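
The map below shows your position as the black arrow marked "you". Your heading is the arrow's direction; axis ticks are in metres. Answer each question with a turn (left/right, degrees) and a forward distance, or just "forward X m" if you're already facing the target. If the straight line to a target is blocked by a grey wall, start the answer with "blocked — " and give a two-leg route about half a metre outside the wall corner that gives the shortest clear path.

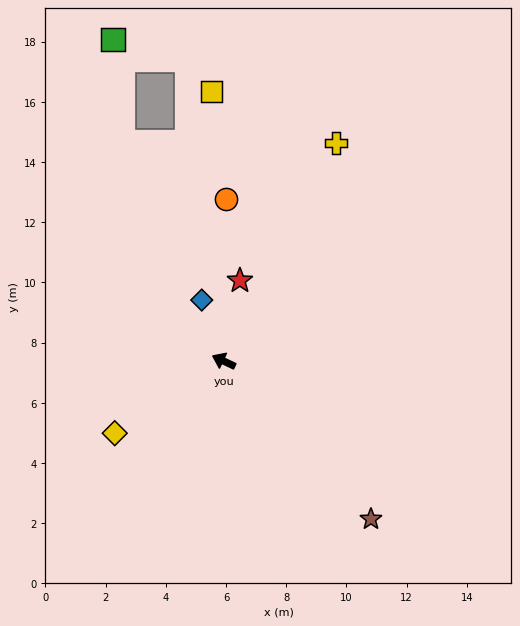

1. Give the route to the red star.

turn right 76°, forward 2.7 m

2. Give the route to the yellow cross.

turn right 92°, forward 8.1 m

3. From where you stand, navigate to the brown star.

turn left 158°, forward 7.2 m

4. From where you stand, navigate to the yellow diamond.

turn left 59°, forward 4.3 m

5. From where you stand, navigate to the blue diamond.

turn right 45°, forward 2.2 m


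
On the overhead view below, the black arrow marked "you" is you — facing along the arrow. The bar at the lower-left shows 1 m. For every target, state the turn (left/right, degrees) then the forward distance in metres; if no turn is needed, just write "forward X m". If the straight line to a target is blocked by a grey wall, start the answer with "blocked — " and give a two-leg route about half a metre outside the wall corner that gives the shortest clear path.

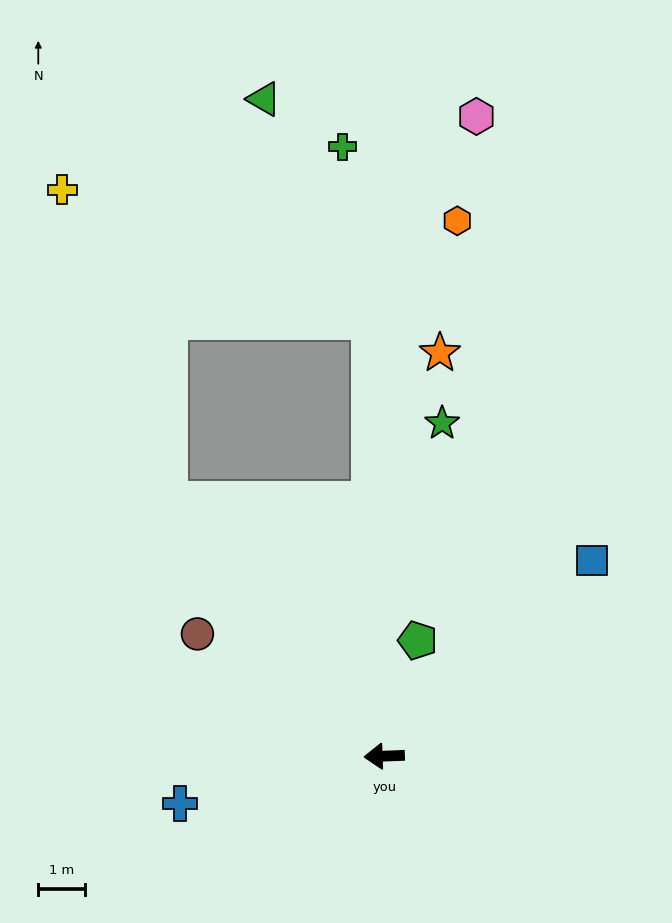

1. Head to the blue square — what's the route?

turn right 139°, forward 6.1 m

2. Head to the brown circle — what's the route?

turn right 35°, forward 4.8 m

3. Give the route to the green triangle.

blocked — turn right 90°, forward 9.4 m, then turn left 24°, forward 5.3 m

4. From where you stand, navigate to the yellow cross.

blocked — turn right 52°, forward 7.2 m, then turn right 21°, forward 7.1 m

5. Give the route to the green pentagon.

turn right 108°, forward 2.6 m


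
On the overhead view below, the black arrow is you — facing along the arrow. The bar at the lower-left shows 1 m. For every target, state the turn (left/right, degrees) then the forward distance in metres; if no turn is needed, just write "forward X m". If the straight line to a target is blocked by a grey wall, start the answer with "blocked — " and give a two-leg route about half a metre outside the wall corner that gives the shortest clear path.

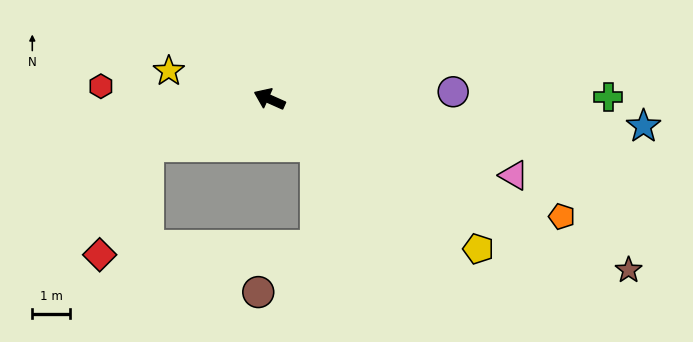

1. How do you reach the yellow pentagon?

turn left 168°, forward 6.8 m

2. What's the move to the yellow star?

turn left 8°, forward 2.8 m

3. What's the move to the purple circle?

turn right 154°, forward 4.8 m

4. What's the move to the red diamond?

blocked — turn left 45°, forward 3.4 m, then turn left 45°, forward 3.1 m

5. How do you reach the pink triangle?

turn right 173°, forward 6.7 m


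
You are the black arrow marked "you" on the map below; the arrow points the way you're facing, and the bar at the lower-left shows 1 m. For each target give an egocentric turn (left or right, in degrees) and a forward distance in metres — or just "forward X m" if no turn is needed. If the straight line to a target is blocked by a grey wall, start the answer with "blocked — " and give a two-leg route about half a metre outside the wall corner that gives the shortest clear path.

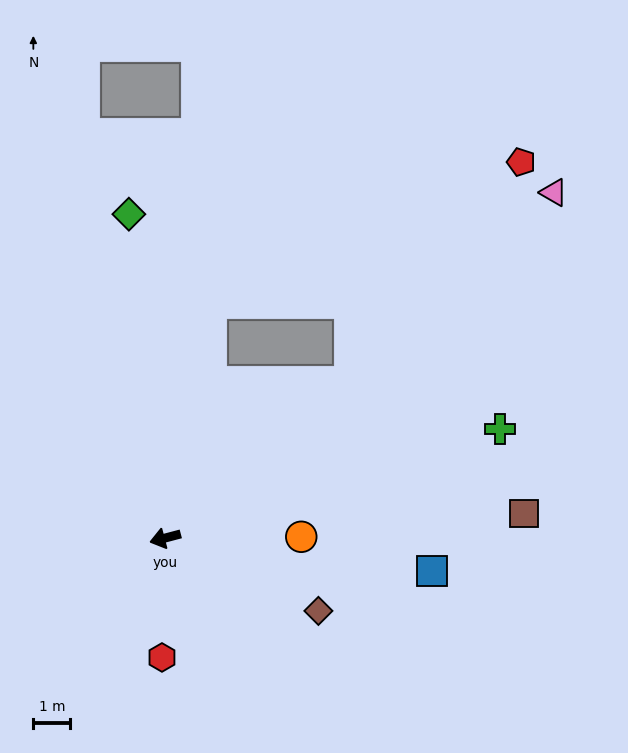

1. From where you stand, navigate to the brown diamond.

turn left 140°, forward 4.6 m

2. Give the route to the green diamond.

turn right 98°, forward 8.8 m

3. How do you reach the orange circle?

turn left 166°, forward 3.7 m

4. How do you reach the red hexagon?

turn left 74°, forward 3.2 m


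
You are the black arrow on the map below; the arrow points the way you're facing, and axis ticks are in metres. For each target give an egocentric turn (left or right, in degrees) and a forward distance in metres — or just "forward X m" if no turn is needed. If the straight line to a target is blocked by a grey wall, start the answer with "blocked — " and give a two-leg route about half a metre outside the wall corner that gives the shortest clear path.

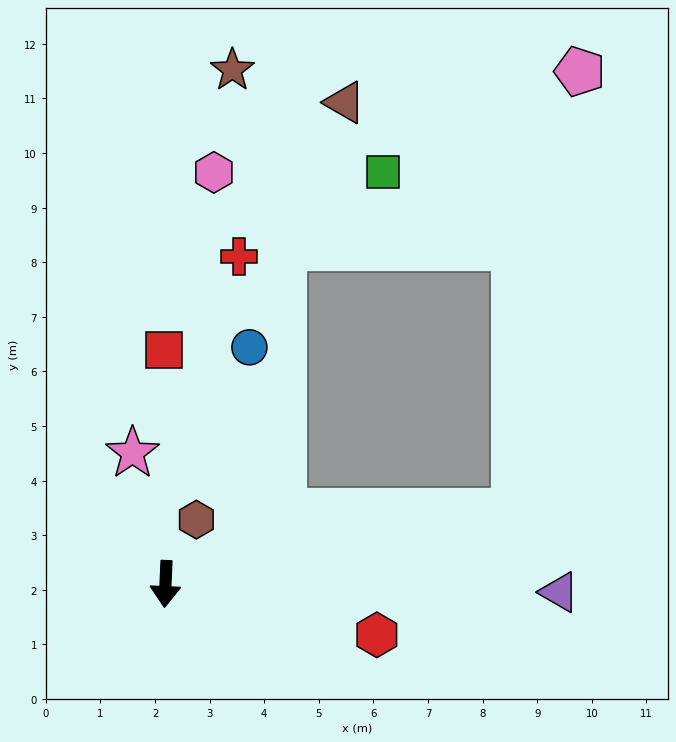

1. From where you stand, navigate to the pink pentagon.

blocked — turn left 104°, forward 6.5 m, then turn left 70°, forward 8.1 m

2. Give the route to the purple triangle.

turn left 91°, forward 7.2 m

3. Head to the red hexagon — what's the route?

turn left 79°, forward 4.0 m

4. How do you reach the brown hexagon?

turn left 157°, forward 1.3 m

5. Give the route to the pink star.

turn right 163°, forward 2.5 m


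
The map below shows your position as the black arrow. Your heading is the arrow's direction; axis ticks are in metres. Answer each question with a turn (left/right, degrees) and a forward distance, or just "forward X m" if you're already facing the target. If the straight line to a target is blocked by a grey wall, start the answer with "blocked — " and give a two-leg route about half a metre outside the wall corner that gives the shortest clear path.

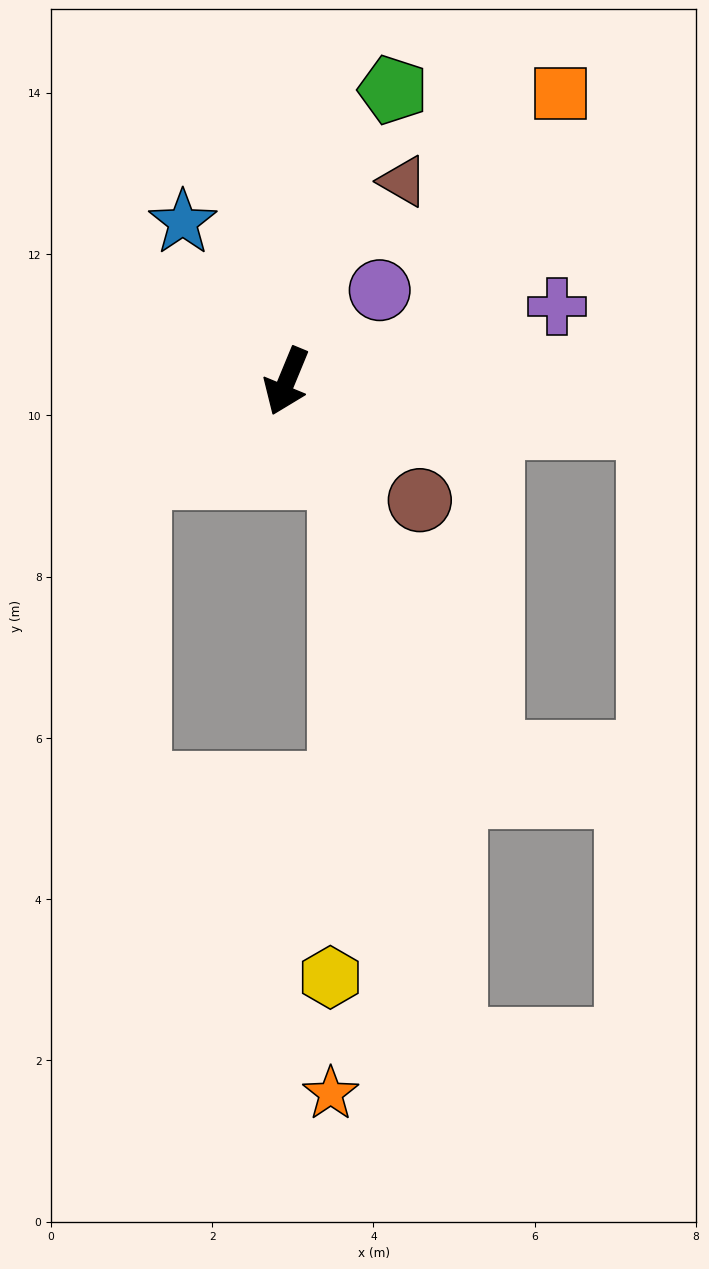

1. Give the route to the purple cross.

turn left 128°, forward 3.5 m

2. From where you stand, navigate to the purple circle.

turn left 157°, forward 1.6 m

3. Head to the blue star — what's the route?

turn right 124°, forward 2.4 m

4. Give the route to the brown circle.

turn left 71°, forward 2.2 m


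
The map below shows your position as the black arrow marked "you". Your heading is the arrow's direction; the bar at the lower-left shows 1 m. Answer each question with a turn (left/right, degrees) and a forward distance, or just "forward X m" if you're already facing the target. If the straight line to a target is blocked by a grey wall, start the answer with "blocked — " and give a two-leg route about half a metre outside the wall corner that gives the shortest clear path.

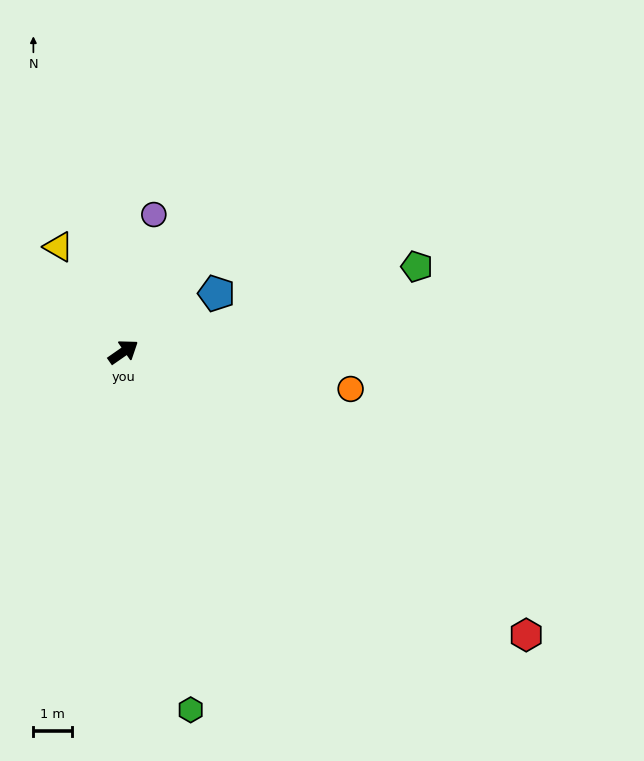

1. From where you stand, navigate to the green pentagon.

turn right 19°, forward 7.9 m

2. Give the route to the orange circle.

turn right 44°, forward 6.0 m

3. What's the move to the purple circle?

turn left 43°, forward 3.7 m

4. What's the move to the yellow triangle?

turn left 87°, forward 3.2 m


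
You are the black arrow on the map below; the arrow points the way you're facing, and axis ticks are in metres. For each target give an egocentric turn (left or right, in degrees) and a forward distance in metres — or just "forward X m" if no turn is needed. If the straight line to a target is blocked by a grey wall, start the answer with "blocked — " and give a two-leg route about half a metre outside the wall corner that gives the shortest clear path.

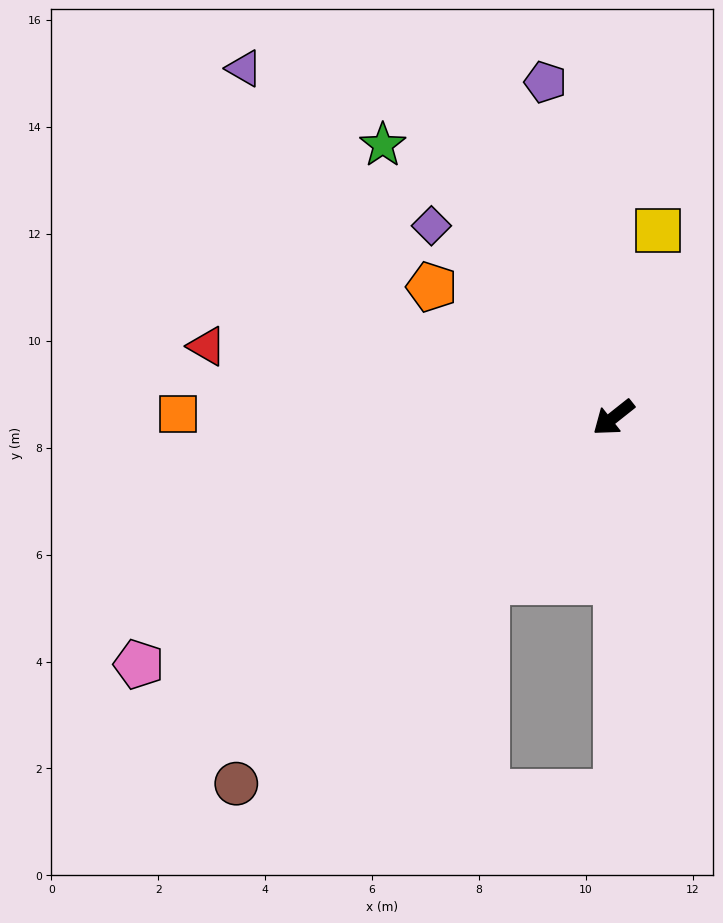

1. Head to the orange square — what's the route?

turn right 39°, forward 8.2 m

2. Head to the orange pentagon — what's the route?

turn right 74°, forward 4.2 m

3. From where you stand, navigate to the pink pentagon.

turn right 11°, forward 10.0 m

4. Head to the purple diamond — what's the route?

turn right 85°, forward 4.9 m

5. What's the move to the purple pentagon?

turn right 117°, forward 6.4 m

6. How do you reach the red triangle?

turn right 48°, forward 7.7 m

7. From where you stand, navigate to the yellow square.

turn right 142°, forward 3.6 m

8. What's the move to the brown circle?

turn left 6°, forward 9.8 m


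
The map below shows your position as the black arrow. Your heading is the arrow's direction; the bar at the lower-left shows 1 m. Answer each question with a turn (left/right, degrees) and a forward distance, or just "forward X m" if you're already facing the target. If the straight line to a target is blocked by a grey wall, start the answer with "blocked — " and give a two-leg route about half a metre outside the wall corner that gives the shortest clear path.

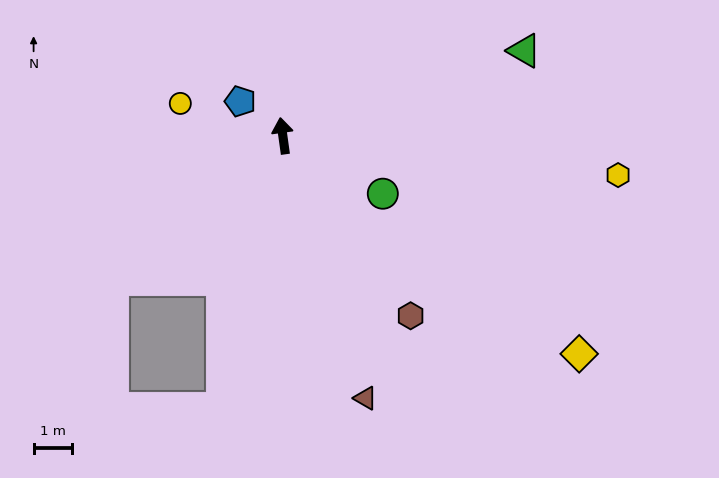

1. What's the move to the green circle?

turn right 128°, forward 3.0 m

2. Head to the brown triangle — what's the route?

turn right 170°, forward 7.2 m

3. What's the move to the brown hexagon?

turn right 153°, forward 5.8 m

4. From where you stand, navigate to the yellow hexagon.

turn right 105°, forward 8.9 m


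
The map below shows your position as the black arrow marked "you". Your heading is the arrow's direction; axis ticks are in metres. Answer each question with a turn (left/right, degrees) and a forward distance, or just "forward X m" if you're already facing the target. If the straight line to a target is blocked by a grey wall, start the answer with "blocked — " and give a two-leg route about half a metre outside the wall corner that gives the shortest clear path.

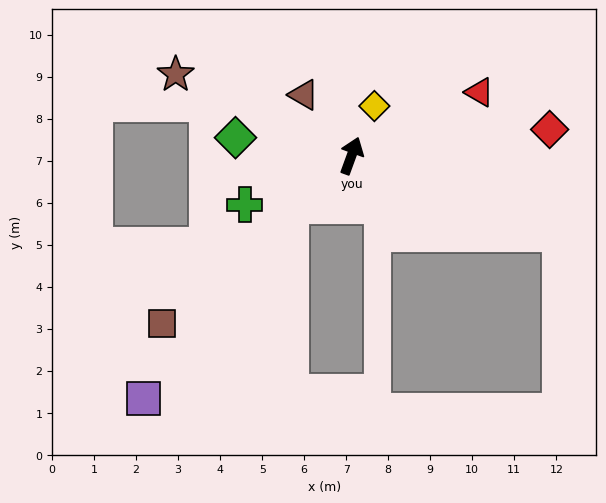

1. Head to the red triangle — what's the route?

turn right 44°, forward 3.4 m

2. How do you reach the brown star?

turn left 85°, forward 4.6 m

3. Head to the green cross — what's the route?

turn left 135°, forward 2.8 m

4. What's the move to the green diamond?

turn left 101°, forward 2.8 m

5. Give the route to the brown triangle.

turn left 58°, forward 1.8 m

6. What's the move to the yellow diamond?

turn right 5°, forward 1.3 m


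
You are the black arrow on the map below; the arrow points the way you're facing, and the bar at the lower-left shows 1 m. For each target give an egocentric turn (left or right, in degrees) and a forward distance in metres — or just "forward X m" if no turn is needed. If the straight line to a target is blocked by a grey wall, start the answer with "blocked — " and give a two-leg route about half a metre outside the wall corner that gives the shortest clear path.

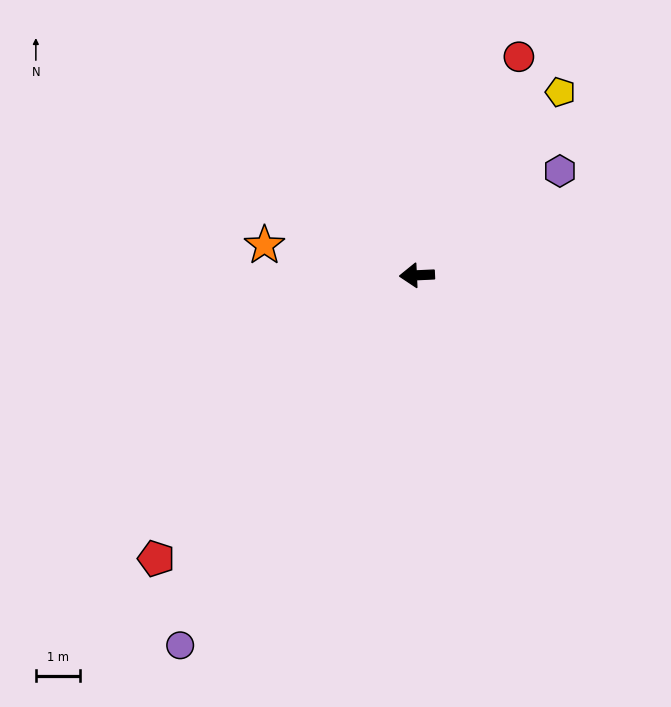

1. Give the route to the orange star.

turn right 14°, forward 3.5 m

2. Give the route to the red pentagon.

turn left 45°, forward 8.7 m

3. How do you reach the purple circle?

turn left 55°, forward 9.9 m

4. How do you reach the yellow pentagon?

turn right 131°, forward 5.2 m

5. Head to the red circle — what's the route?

turn right 118°, forward 5.4 m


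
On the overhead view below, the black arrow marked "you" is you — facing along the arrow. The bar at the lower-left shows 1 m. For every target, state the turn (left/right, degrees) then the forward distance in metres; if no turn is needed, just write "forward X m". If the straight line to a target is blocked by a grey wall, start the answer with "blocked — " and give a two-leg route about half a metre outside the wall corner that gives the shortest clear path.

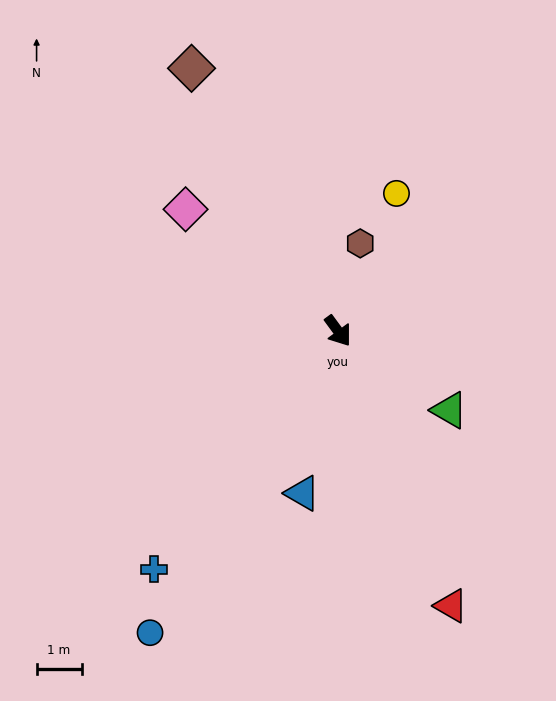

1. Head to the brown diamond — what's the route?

turn left 173°, forward 6.7 m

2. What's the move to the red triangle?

turn right 14°, forward 6.6 m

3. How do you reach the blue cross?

turn right 74°, forward 6.7 m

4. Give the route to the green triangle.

turn left 18°, forward 3.0 m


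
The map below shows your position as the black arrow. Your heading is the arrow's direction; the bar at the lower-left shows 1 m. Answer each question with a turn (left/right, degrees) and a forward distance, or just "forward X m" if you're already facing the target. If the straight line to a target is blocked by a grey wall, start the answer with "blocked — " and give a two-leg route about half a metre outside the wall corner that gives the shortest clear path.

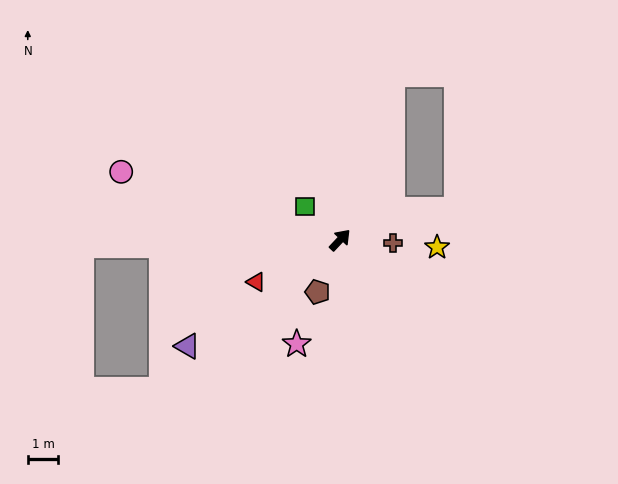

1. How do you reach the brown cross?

turn right 50°, forward 1.7 m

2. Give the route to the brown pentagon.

turn right 160°, forward 1.9 m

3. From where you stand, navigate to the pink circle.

turn left 116°, forward 7.5 m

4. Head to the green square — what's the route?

turn left 90°, forward 1.6 m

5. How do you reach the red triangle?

turn left 160°, forward 3.1 m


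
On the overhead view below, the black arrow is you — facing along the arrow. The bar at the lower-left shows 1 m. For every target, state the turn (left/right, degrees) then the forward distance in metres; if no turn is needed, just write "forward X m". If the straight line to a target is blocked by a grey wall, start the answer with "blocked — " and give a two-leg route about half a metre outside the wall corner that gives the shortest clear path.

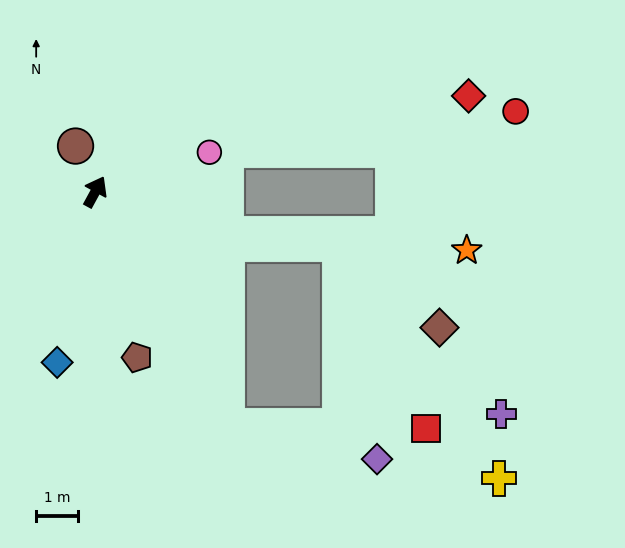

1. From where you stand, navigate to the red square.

blocked — turn right 122°, forward 6.4 m, then turn left 60°, forward 4.7 m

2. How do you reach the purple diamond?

blocked — turn right 122°, forward 6.4 m, then turn left 48°, forward 3.7 m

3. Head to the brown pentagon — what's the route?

turn right 137°, forward 4.1 m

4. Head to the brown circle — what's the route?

turn left 52°, forward 1.2 m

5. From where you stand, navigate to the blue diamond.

turn right 164°, forward 4.2 m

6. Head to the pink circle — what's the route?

turn right 42°, forward 2.9 m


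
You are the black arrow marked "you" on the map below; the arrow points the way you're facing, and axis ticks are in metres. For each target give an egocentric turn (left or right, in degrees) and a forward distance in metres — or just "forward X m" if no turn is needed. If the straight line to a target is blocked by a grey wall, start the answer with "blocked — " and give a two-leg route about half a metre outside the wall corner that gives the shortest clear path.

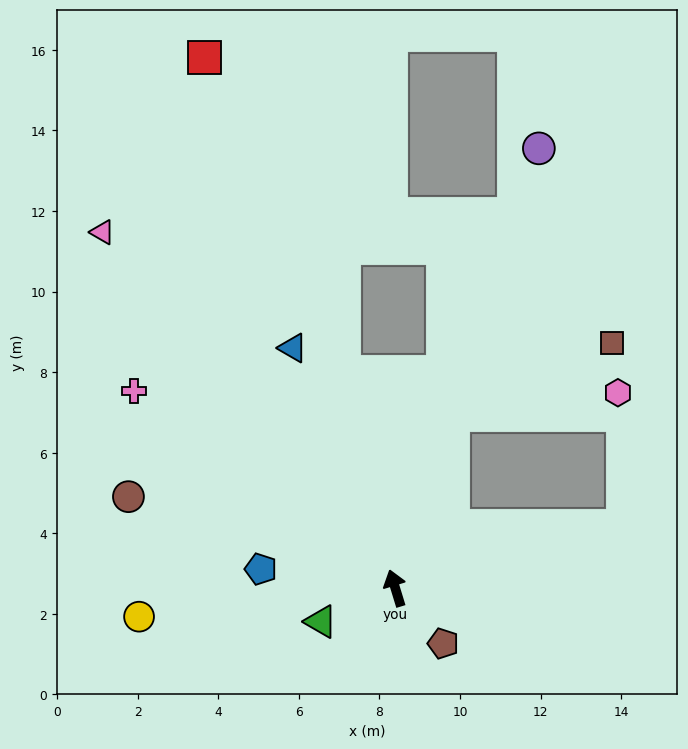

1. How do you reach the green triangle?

turn left 97°, forward 2.0 m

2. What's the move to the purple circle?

turn right 35°, forward 11.5 m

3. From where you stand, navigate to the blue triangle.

turn left 6°, forward 6.5 m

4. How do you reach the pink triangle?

turn left 22°, forward 11.4 m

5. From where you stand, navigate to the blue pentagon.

turn left 65°, forward 3.4 m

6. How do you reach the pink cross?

turn left 36°, forward 8.1 m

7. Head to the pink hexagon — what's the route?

blocked — turn right 35°, forward 4.5 m, then turn right 64°, forward 4.1 m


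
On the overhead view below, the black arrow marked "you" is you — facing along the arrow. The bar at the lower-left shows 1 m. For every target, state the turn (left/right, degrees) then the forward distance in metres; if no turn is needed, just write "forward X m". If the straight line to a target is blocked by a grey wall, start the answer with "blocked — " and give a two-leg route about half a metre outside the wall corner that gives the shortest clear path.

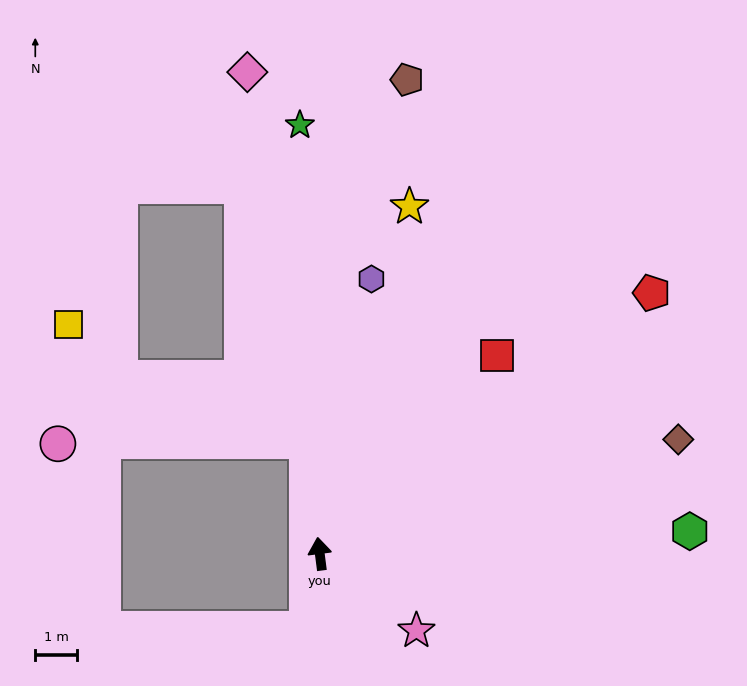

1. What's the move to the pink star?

turn right 136°, forward 3.0 m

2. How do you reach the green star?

turn right 5°, forward 10.3 m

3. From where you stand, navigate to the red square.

turn right 49°, forward 6.4 m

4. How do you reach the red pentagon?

turn right 59°, forward 10.1 m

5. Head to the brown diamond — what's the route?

turn right 80°, forward 9.0 m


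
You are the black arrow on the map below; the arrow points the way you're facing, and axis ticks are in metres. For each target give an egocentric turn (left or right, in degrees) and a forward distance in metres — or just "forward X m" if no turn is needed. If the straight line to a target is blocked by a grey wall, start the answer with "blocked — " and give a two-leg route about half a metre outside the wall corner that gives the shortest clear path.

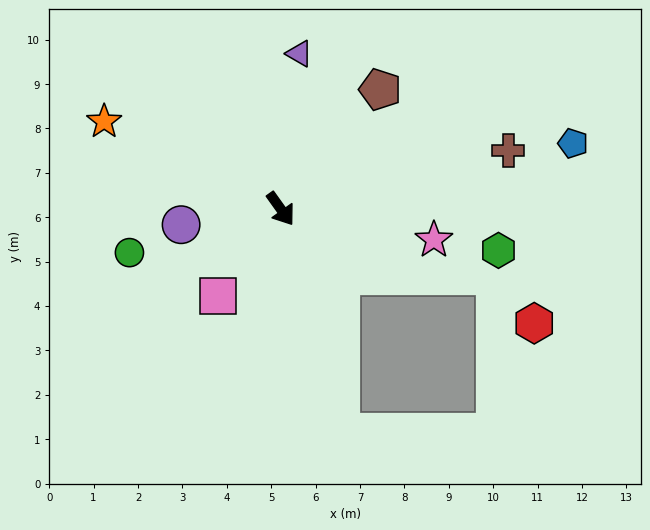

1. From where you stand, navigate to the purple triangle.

turn left 138°, forward 3.5 m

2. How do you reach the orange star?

turn right 152°, forward 4.4 m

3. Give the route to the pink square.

turn right 71°, forward 2.4 m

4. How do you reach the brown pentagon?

turn left 105°, forward 3.5 m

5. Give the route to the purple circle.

turn right 116°, forward 2.3 m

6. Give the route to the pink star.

turn left 43°, forward 3.5 m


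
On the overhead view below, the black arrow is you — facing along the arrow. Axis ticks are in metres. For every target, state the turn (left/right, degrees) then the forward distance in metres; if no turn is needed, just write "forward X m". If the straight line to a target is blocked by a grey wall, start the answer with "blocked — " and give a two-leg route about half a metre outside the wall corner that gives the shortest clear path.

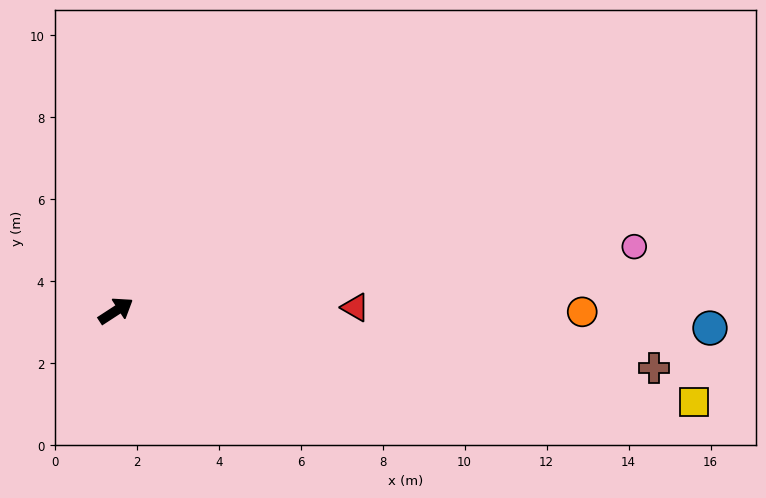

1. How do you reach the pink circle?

turn right 26°, forward 12.7 m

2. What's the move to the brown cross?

turn right 39°, forward 13.2 m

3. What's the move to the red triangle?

turn right 32°, forward 5.8 m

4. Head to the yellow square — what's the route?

turn right 42°, forward 14.3 m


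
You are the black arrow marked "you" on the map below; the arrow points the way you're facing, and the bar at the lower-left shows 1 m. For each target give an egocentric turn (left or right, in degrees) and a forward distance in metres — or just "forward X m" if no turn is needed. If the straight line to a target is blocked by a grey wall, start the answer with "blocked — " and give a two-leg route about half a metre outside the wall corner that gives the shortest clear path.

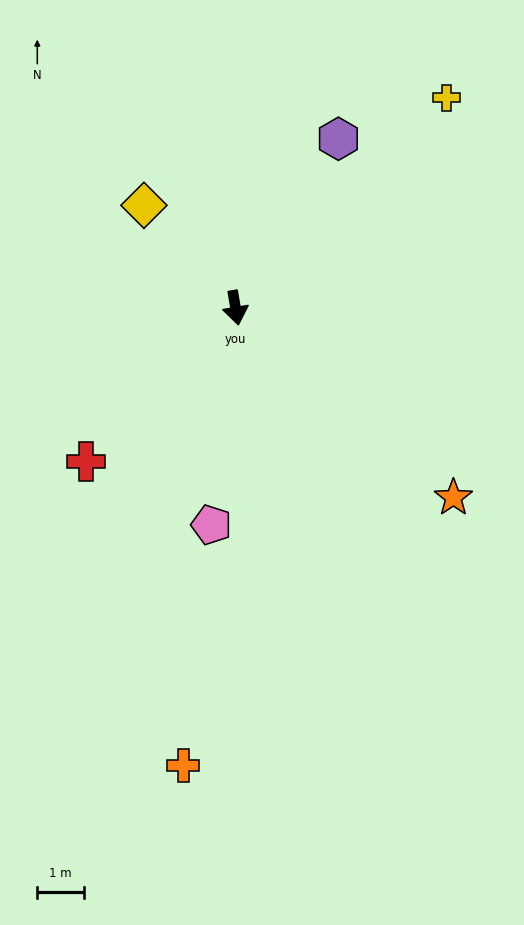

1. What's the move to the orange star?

turn left 39°, forward 6.2 m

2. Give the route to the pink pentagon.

turn right 16°, forward 4.7 m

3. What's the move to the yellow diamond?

turn right 148°, forward 2.9 m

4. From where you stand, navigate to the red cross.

turn right 54°, forward 4.6 m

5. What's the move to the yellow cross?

turn left 125°, forward 6.4 m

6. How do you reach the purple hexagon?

turn left 139°, forward 4.2 m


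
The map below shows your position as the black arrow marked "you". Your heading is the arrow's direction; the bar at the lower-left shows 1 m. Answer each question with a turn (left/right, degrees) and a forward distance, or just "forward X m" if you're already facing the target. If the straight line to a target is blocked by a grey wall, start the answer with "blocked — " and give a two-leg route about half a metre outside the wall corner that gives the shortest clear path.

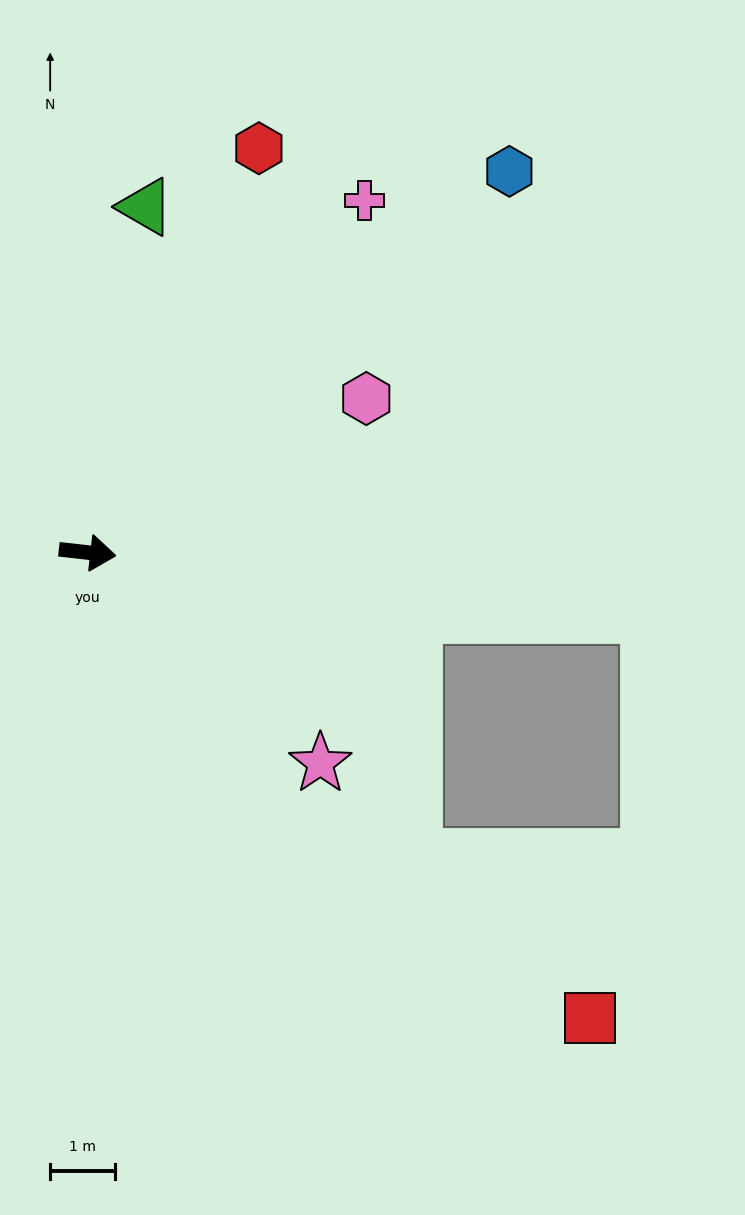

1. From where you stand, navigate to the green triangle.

turn left 87°, forward 5.4 m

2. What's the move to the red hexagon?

turn left 73°, forward 6.8 m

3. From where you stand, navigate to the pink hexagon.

turn left 35°, forward 4.9 m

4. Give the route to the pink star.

turn right 36°, forward 4.8 m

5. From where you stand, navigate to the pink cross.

turn left 58°, forward 6.9 m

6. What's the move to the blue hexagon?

turn left 49°, forward 8.7 m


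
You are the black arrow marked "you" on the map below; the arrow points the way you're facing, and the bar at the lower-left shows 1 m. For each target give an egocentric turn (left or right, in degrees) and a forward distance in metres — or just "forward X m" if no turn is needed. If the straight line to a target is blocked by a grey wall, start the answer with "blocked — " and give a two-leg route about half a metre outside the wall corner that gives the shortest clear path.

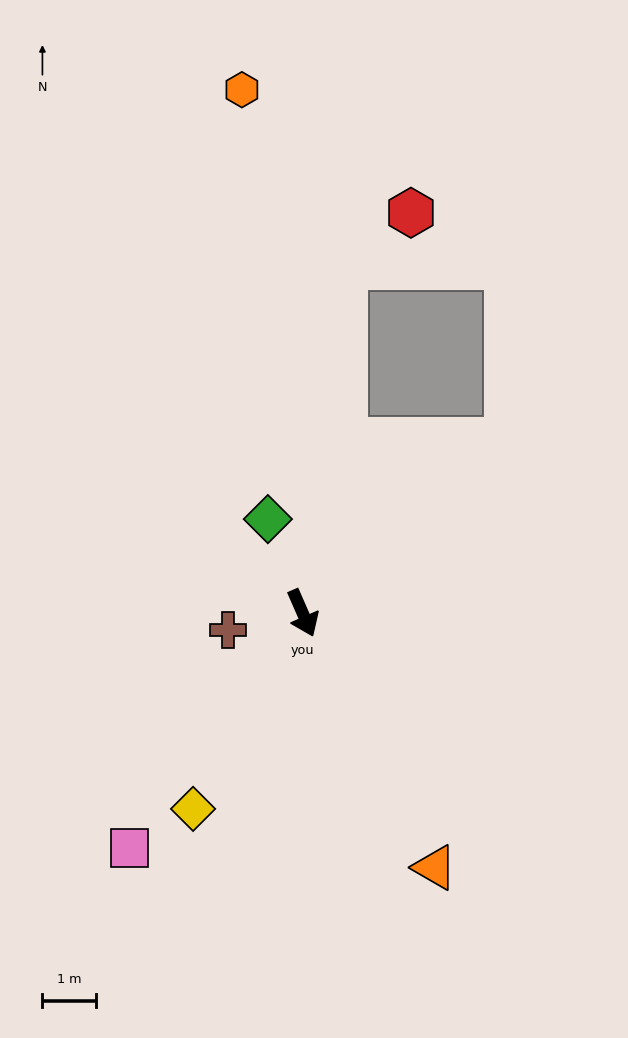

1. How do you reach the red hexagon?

blocked — turn left 149°, forward 6.5 m, then turn right 43°, forward 1.6 m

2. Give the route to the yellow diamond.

turn right 53°, forward 4.2 m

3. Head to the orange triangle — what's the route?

turn left 4°, forward 5.3 m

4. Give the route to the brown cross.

turn right 101°, forward 1.4 m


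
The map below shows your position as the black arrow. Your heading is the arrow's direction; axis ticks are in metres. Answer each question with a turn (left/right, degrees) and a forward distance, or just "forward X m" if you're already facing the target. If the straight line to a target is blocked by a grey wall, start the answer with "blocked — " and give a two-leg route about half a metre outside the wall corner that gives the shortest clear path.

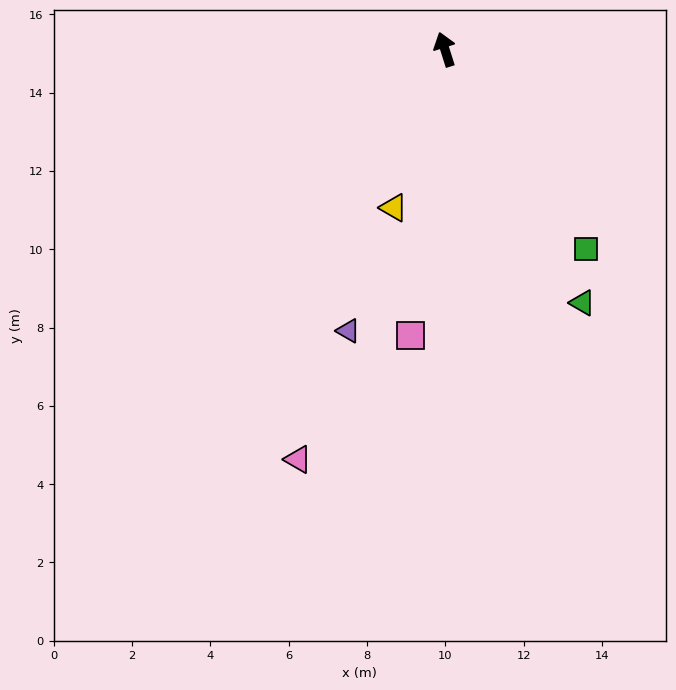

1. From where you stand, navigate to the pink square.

turn left 156°, forward 7.4 m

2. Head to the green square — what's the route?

turn right 162°, forward 6.2 m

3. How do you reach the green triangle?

turn right 169°, forward 7.4 m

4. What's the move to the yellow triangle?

turn left 145°, forward 4.3 m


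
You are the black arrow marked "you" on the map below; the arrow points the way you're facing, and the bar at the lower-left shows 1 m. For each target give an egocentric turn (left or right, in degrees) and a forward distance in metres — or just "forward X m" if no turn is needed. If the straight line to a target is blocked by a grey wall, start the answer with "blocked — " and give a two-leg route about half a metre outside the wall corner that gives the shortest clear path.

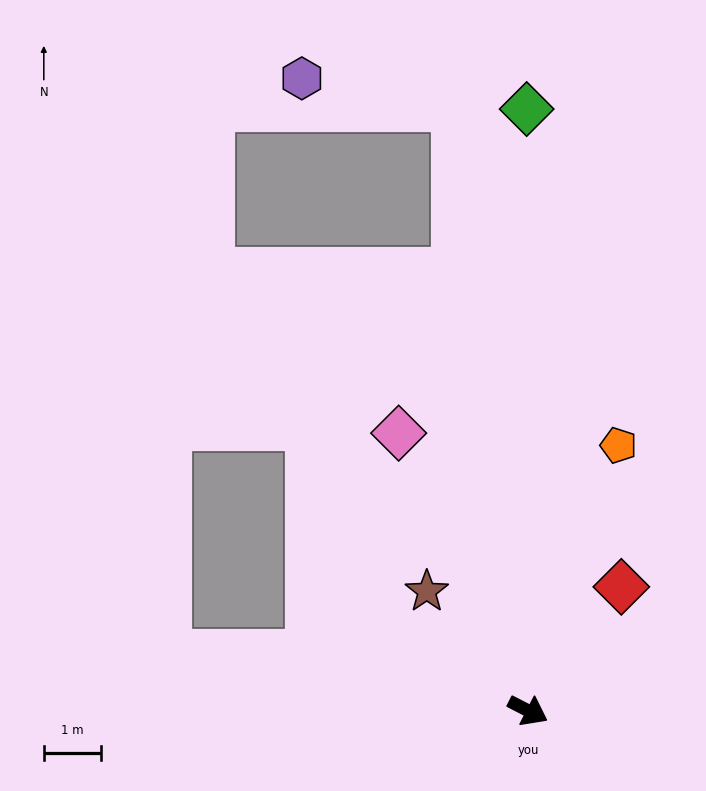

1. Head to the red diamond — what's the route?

turn left 80°, forward 2.7 m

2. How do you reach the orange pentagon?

turn left 98°, forward 4.9 m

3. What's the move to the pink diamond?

turn left 142°, forward 5.3 m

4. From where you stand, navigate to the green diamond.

turn left 117°, forward 10.5 m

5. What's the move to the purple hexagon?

blocked — turn left 124°, forward 10.6 m, then turn left 73°, forward 2.7 m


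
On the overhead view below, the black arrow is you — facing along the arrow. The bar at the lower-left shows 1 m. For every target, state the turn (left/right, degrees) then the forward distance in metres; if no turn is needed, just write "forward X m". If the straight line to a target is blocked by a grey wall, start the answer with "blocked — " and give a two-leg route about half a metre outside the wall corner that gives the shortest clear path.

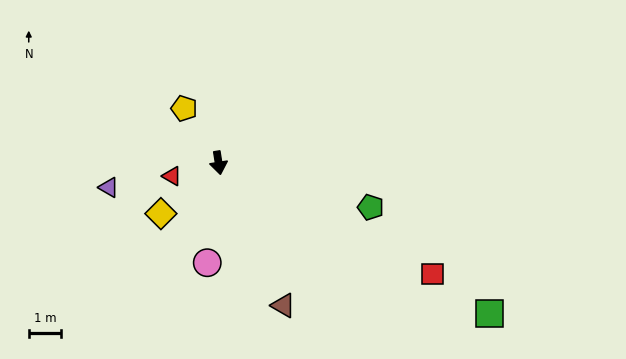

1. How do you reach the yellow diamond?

turn right 58°, forward 2.4 m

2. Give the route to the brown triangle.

turn left 15°, forward 4.8 m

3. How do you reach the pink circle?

turn right 15°, forward 3.1 m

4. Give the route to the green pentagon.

turn left 65°, forward 4.9 m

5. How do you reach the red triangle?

turn right 83°, forward 1.5 m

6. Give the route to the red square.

turn left 54°, forward 7.4 m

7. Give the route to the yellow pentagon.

turn right 157°, forward 2.0 m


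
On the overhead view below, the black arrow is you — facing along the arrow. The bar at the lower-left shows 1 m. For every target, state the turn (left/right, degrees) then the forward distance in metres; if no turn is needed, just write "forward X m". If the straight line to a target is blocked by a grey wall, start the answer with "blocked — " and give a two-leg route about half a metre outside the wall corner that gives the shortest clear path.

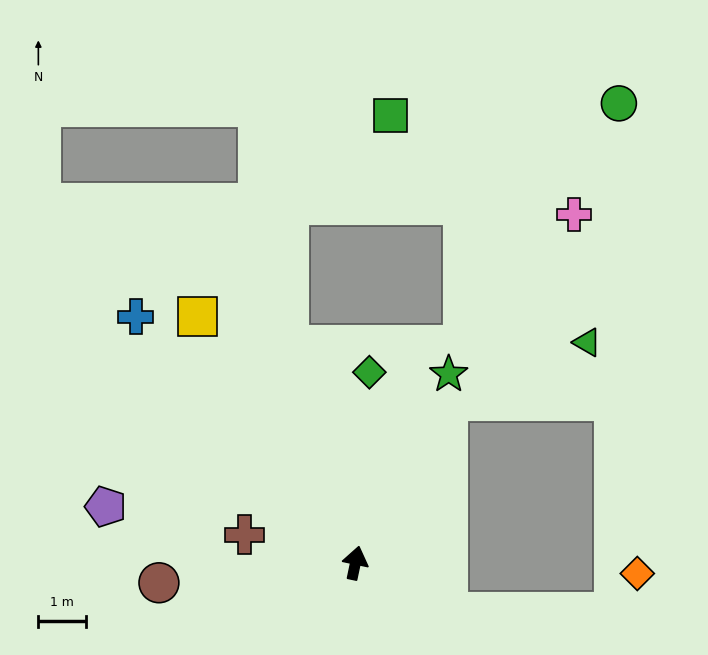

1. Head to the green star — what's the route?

turn right 14°, forward 4.4 m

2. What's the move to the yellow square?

turn left 45°, forward 6.2 m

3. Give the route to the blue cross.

turn left 54°, forward 7.0 m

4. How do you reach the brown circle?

turn left 108°, forward 4.2 m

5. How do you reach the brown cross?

turn left 88°, forward 2.4 m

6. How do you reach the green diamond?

turn left 8°, forward 4.0 m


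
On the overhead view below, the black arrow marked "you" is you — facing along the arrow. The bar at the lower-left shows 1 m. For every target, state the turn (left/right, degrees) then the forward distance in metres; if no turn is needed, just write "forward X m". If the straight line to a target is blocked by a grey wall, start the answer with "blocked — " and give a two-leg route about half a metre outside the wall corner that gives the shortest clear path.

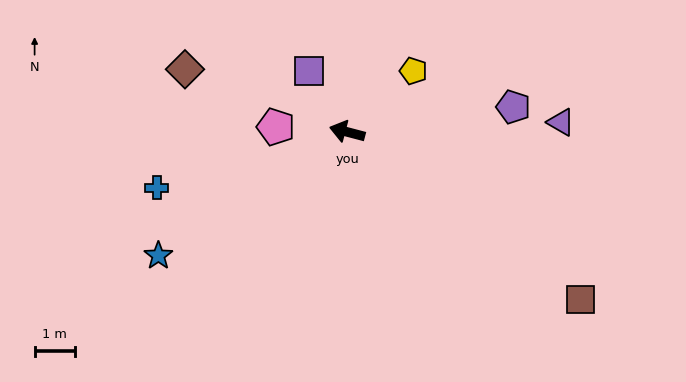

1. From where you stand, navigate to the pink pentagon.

turn left 11°, forward 1.8 m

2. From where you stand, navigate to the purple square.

turn right 43°, forward 1.8 m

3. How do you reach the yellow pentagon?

turn right 123°, forward 2.2 m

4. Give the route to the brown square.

turn left 159°, forward 7.1 m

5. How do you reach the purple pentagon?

turn right 157°, forward 4.2 m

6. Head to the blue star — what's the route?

turn left 48°, forward 5.6 m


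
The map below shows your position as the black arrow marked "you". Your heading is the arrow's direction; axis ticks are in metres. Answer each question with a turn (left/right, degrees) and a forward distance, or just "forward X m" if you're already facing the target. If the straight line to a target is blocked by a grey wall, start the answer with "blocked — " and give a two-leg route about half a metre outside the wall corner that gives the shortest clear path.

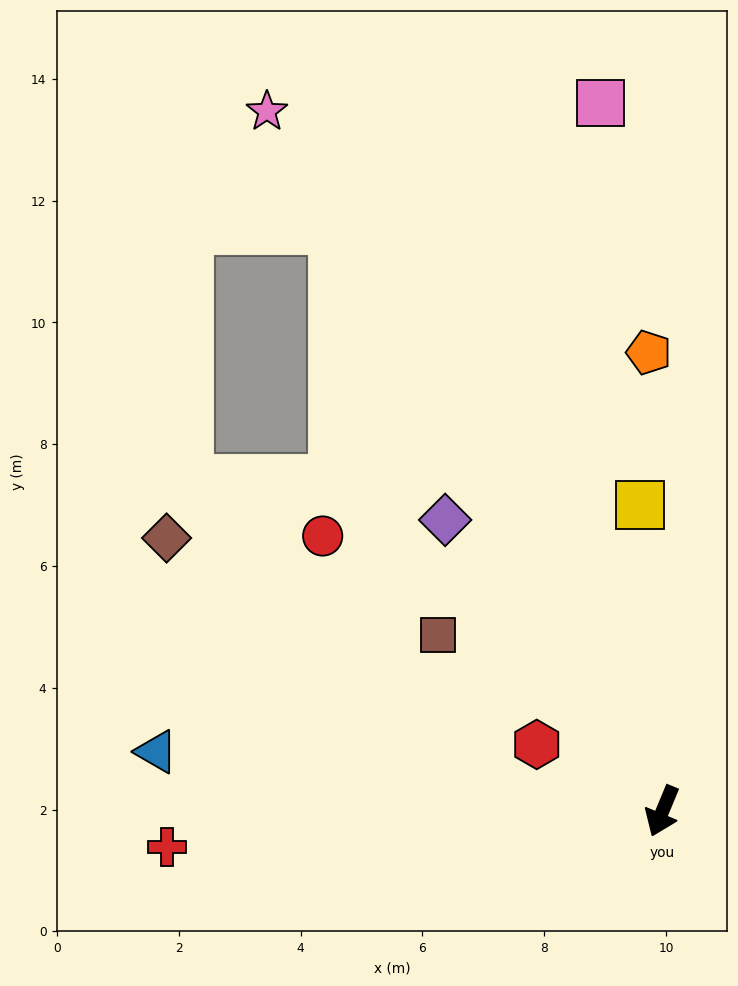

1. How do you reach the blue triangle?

turn right 74°, forward 8.4 m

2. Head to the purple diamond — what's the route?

turn right 121°, forward 6.0 m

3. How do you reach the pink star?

turn right 128°, forward 13.2 m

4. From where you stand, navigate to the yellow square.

turn right 153°, forward 5.0 m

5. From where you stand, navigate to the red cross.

turn right 63°, forward 8.2 m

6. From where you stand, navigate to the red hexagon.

turn right 95°, forward 2.3 m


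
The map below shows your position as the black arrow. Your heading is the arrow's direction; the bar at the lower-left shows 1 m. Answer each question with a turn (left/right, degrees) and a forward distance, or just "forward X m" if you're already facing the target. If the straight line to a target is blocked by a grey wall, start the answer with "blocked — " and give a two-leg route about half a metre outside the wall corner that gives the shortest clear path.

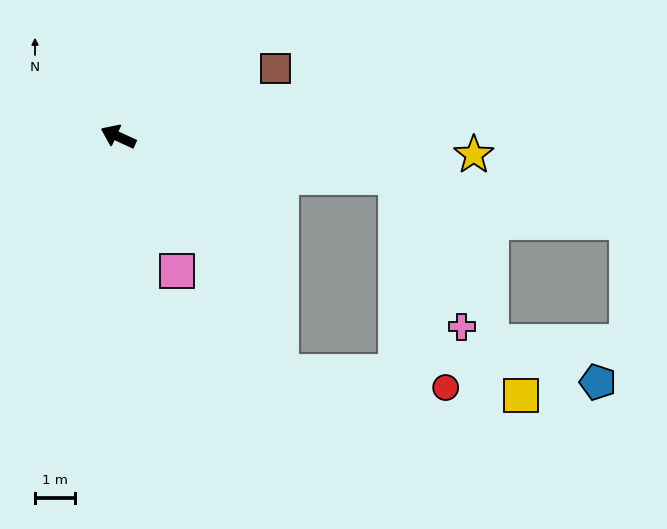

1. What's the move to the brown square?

turn right 132°, forward 4.2 m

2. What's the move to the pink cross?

blocked — turn right 164°, forward 6.9 m, then turn right 57°, forward 4.0 m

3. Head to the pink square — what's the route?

turn left 138°, forward 3.6 m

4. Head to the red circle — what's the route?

blocked — turn right 164°, forward 6.9 m, then turn right 68°, forward 5.3 m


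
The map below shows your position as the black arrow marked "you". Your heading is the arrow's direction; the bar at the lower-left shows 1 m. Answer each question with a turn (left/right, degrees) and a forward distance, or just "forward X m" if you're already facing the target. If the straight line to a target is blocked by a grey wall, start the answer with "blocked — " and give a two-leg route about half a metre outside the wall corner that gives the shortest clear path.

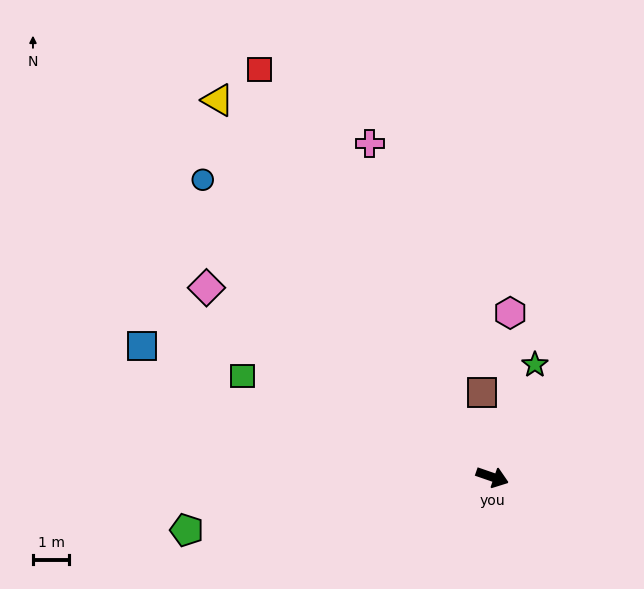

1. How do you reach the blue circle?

turn left 153°, forward 11.4 m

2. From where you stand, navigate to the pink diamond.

turn left 166°, forward 9.4 m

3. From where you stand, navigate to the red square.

turn left 139°, forward 12.9 m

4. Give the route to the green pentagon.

turn right 151°, forward 8.5 m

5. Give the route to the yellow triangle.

turn left 145°, forward 12.8 m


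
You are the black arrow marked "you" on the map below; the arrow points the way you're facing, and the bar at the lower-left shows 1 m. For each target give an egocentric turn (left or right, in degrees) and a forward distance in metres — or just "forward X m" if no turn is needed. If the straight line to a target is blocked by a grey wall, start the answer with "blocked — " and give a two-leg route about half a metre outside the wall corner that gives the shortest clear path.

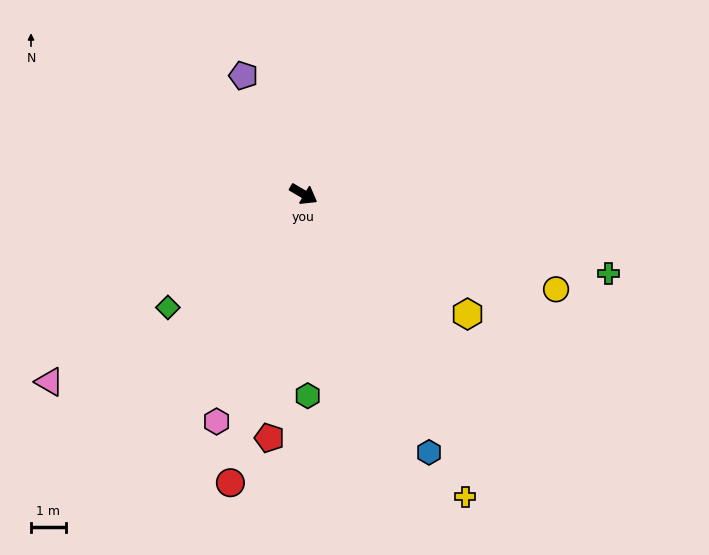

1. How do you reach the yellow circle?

turn left 10°, forward 7.7 m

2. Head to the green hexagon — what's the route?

turn right 59°, forward 5.8 m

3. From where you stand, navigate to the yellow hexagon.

turn right 6°, forward 5.8 m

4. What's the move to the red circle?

turn right 74°, forward 8.5 m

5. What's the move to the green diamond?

turn right 110°, forward 5.1 m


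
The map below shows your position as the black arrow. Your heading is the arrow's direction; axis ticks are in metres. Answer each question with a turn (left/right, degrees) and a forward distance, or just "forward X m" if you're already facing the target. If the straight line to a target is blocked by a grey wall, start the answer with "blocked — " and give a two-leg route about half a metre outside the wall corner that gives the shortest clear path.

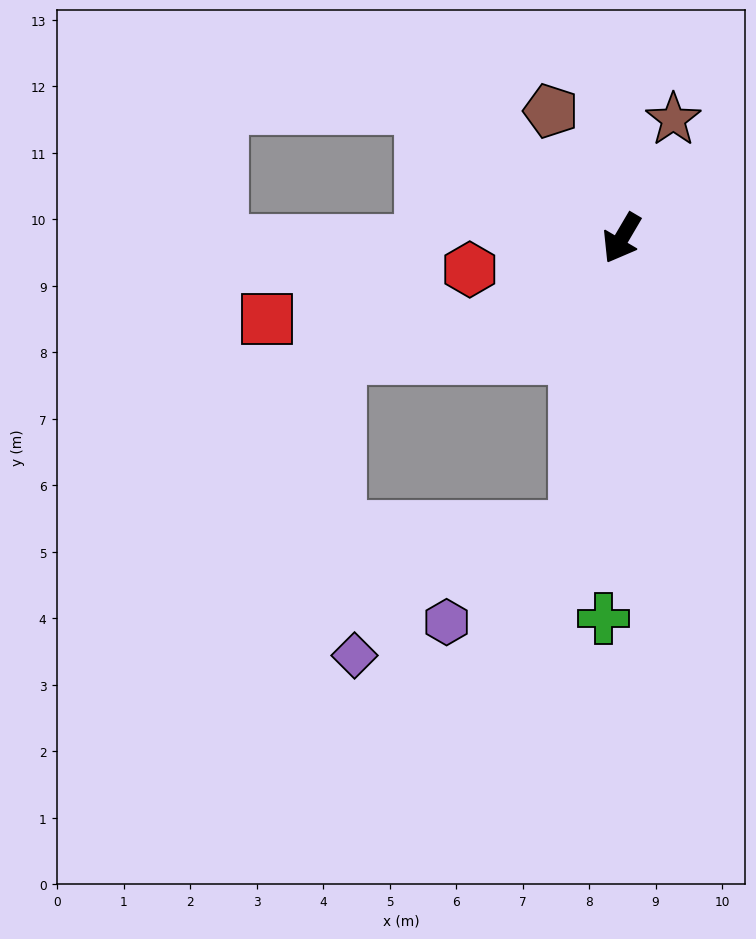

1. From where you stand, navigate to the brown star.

turn right 173°, forward 1.9 m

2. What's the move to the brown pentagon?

turn right 120°, forward 2.2 m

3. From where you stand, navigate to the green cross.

turn left 28°, forward 5.7 m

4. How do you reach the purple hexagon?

blocked — turn left 22°, forward 4.4 m, then turn right 46°, forward 2.4 m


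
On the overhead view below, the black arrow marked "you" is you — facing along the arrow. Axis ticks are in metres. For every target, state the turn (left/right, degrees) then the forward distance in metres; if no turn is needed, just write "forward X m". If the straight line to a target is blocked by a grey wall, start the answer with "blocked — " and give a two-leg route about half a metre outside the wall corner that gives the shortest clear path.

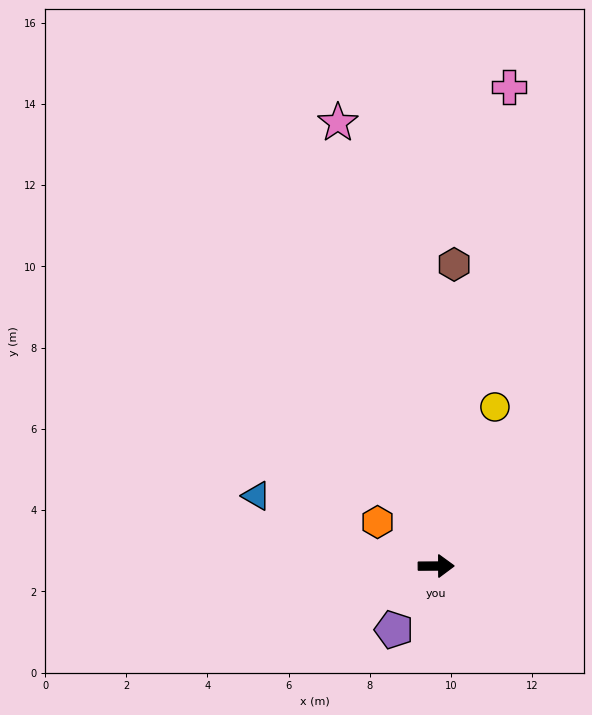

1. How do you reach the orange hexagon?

turn left 143°, forward 1.8 m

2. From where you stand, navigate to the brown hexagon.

turn left 86°, forward 7.4 m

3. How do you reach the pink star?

turn left 102°, forward 11.2 m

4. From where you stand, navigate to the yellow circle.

turn left 69°, forward 4.2 m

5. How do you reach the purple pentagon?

turn right 124°, forward 1.9 m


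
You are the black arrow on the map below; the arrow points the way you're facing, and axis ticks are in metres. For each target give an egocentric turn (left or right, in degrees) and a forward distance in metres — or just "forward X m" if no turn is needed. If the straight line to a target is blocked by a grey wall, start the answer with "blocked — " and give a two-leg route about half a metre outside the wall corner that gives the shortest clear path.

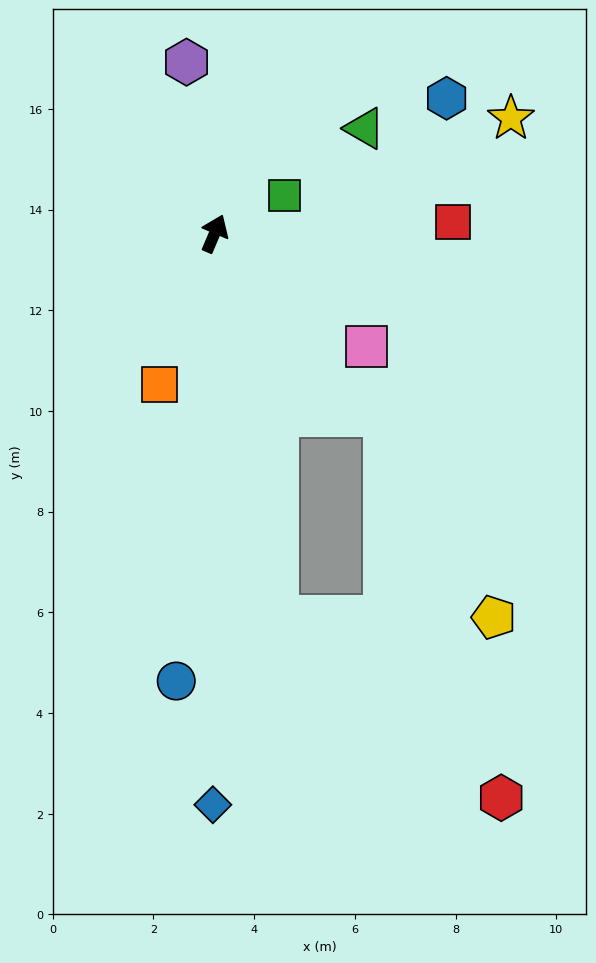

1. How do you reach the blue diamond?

turn right 157°, forward 11.3 m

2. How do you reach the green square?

turn right 38°, forward 1.6 m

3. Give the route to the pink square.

turn right 104°, forward 3.8 m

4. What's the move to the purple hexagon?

turn left 32°, forward 3.4 m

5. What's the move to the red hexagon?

blocked — turn right 148°, forward 7.7 m, then turn left 42°, forward 5.7 m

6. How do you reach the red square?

turn right 64°, forward 4.7 m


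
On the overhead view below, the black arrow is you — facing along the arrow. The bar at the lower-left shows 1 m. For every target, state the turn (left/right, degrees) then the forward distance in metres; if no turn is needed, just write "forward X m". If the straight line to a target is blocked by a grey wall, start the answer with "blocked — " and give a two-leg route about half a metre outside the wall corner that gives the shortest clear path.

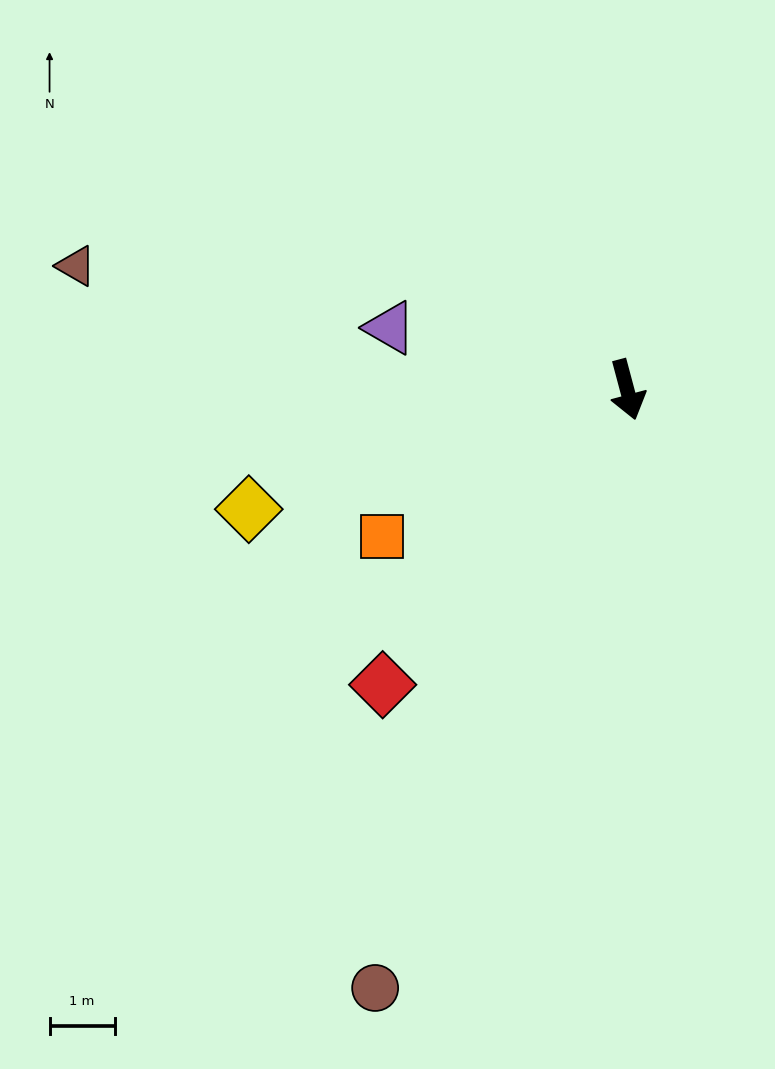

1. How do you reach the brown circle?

turn right 38°, forward 10.0 m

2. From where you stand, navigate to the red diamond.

turn right 55°, forward 5.9 m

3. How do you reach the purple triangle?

turn right 120°, forward 3.8 m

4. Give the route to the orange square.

turn right 74°, forward 4.4 m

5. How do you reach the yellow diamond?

turn right 87°, forward 6.1 m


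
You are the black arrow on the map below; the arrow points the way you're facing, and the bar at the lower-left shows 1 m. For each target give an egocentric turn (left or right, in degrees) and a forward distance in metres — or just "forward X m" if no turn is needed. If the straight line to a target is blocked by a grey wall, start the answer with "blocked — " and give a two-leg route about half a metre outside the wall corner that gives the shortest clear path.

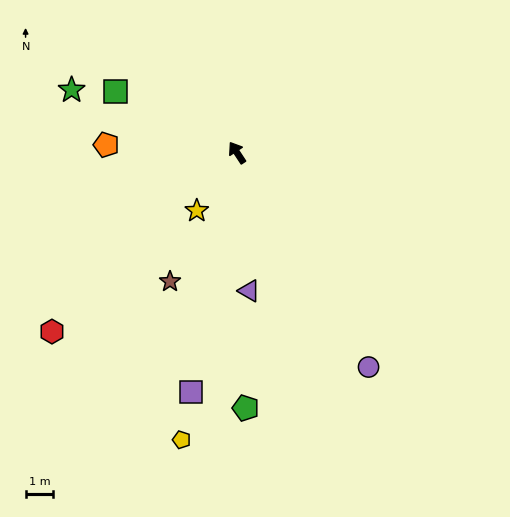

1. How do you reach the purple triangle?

turn left 152°, forward 5.0 m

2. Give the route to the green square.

turn left 30°, forward 4.9 m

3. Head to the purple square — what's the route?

turn left 136°, forward 8.8 m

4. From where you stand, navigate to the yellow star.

turn left 112°, forward 2.6 m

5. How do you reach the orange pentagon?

turn left 53°, forward 4.7 m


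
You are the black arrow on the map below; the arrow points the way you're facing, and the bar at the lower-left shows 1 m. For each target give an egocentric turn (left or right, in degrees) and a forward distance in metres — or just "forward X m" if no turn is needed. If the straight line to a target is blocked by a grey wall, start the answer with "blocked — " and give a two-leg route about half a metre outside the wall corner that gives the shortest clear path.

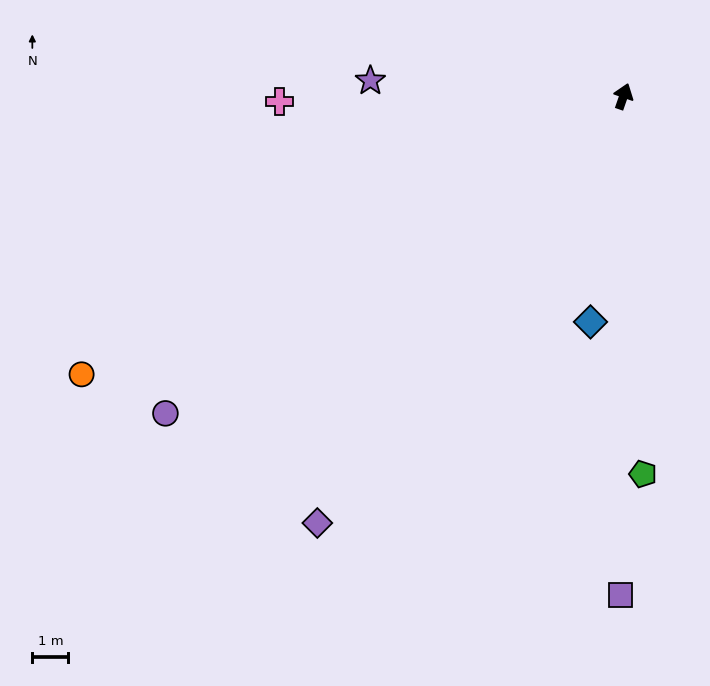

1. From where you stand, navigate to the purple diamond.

turn left 163°, forward 14.5 m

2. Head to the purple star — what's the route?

turn left 106°, forward 7.0 m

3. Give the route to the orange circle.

turn left 136°, forward 16.9 m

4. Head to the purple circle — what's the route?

turn left 144°, forward 15.4 m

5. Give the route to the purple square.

turn right 161°, forward 13.8 m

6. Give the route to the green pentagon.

turn right 158°, forward 10.5 m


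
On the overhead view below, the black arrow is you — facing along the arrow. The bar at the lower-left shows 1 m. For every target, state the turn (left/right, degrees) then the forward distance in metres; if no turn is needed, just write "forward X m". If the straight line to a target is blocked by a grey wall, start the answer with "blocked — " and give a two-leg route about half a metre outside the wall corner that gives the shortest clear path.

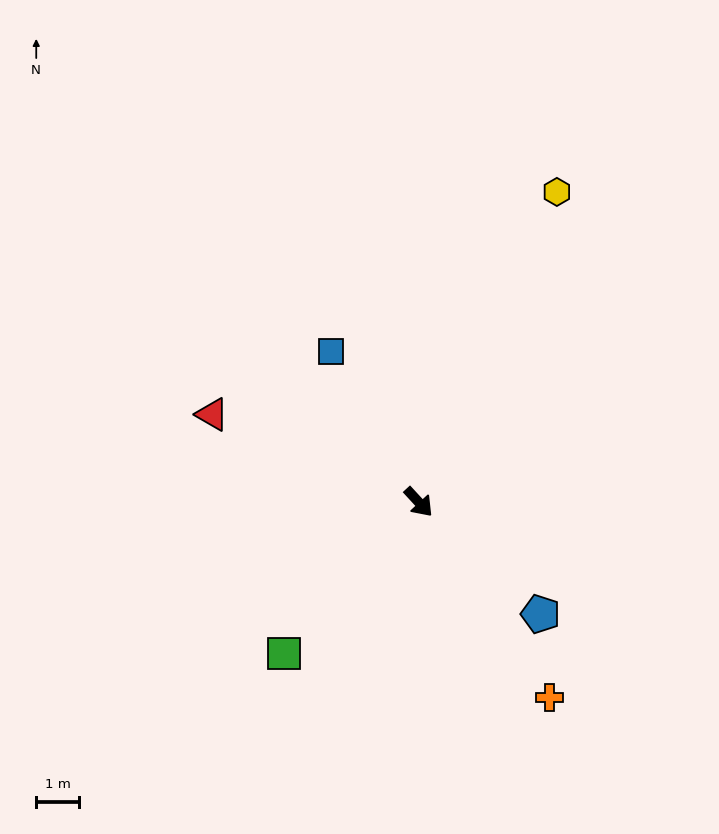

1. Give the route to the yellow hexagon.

turn left 113°, forward 8.0 m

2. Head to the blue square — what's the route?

turn left 168°, forward 4.1 m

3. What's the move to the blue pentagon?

turn left 5°, forward 3.9 m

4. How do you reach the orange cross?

turn right 9°, forward 5.5 m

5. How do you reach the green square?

turn right 84°, forward 4.8 m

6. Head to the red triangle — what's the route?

turn right 156°, forward 5.3 m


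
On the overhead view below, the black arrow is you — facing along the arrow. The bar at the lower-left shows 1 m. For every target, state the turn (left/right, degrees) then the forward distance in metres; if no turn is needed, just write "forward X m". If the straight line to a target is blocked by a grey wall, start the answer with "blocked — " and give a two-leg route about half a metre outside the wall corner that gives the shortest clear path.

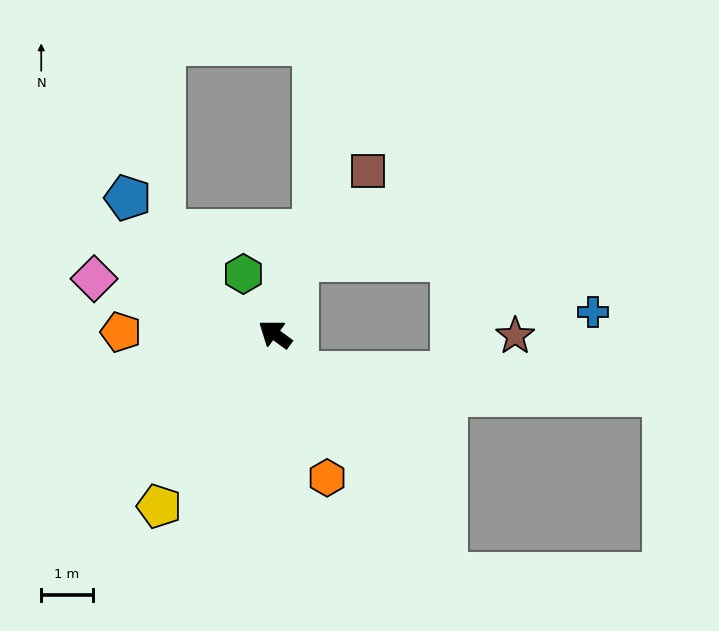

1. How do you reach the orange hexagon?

turn left 146°, forward 3.0 m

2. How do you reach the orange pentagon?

turn left 36°, forward 3.0 m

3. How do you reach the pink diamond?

turn left 19°, forward 3.7 m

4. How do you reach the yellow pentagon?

turn left 92°, forward 4.0 m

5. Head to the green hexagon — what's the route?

turn right 26°, forward 1.3 m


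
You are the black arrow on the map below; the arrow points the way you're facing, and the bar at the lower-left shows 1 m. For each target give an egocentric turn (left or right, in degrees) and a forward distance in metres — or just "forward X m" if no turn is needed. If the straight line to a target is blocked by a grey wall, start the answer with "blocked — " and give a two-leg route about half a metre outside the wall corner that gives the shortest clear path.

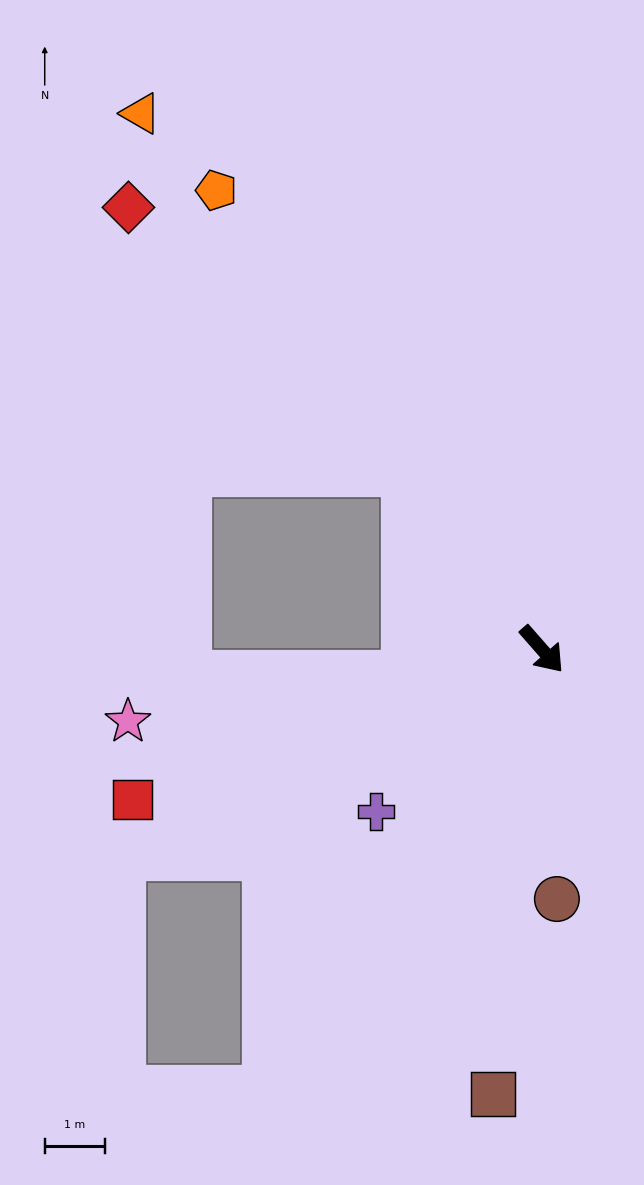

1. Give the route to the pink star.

turn right 121°, forward 7.0 m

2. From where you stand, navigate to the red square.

turn right 111°, forward 7.3 m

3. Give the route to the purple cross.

turn right 87°, forward 3.9 m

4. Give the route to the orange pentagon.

turn left 174°, forward 9.4 m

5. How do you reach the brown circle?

turn right 38°, forward 4.2 m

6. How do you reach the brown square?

turn right 47°, forward 7.5 m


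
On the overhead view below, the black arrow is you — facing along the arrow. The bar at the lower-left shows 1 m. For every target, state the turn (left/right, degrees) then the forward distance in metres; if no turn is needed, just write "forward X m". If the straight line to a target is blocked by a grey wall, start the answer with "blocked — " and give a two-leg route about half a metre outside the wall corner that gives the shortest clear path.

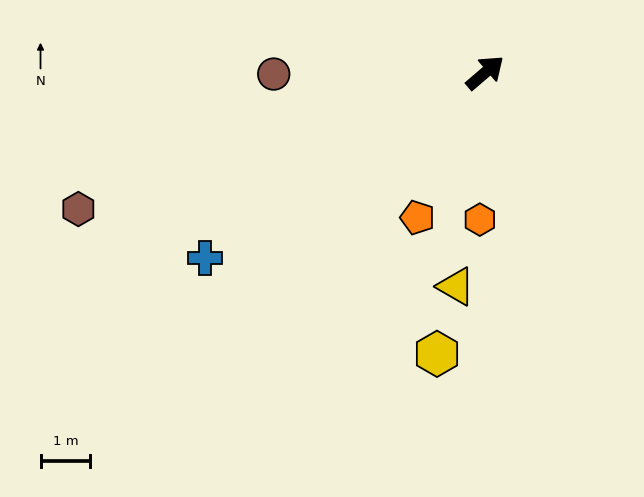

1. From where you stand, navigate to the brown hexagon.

turn left 158°, forward 8.6 m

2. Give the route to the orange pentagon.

turn right 156°, forward 3.2 m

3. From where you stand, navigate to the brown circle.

turn left 140°, forward 4.2 m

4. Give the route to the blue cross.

turn left 173°, forward 6.7 m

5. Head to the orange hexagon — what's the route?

turn right 133°, forward 3.0 m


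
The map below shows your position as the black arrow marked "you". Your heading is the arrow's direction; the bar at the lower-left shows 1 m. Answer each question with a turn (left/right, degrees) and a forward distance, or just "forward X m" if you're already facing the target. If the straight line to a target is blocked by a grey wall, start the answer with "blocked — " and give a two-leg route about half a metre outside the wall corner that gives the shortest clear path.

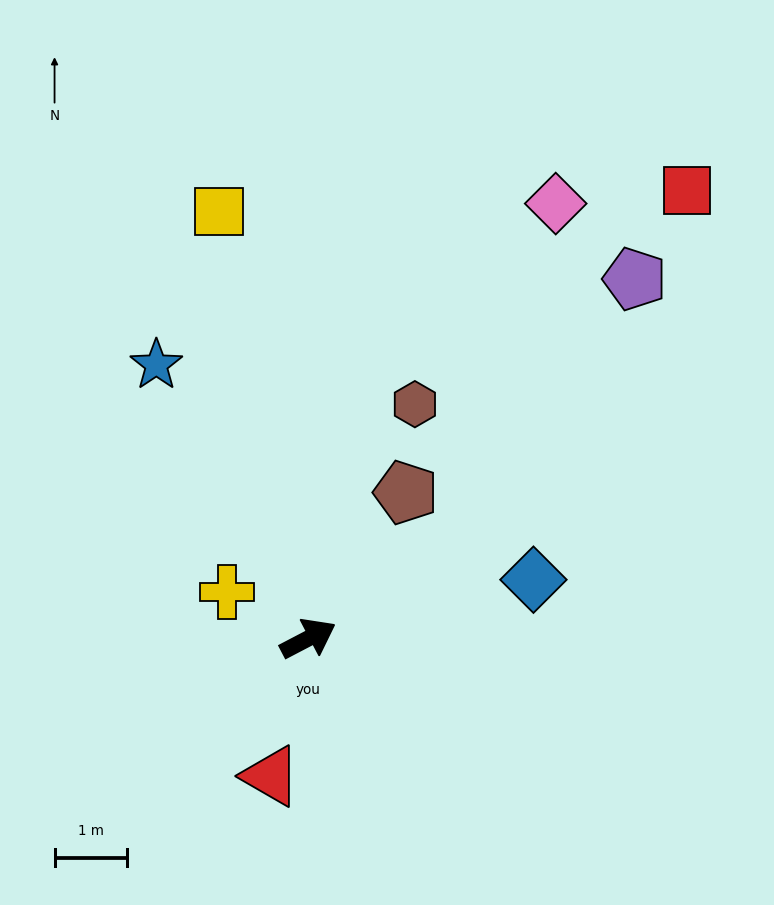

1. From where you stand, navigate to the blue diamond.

turn right 13°, forward 3.2 m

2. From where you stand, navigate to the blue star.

turn left 91°, forward 4.3 m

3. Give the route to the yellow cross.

turn left 123°, forward 1.3 m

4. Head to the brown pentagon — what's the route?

turn left 29°, forward 2.4 m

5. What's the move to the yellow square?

turn left 74°, forward 6.0 m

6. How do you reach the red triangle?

turn right 133°, forward 2.0 m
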